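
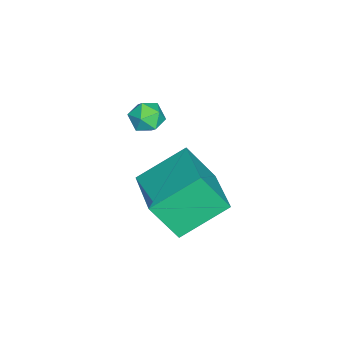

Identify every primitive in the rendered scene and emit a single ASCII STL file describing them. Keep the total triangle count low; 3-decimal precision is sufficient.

solid 
facet normal -0.488 0.706 0.513
outer loop
vertex -1.271 0.854 -1.851
vertex 0.396 1.718 -1.455
vertex -1.405 1.707 -3.151
endloop
endfacet
facet normal -0.868 -0.451 -0.206
outer loop
vertex -0.516 0.422 -4.085
vertex -1.271 0.854 -1.851
vertex -1.405 1.707 -3.151
endloop
endfacet
facet normal -0.488 0.706 0.513
outer loop
vertex -1.405 1.707 -3.151
vertex 0.396 1.718 -1.455
vertex 0.263 2.571 -2.754
endloop
endfacet
facet normal -0.085 0.547 -0.833
outer loop
vertex 0.263 2.571 -2.754
vertex -0.516 0.422 -4.085
vertex -1.405 1.707 -3.151
endloop
endfacet
facet normal 0.085 -0.546 0.833
outer loop
vertex -1.271 0.854 -1.851
vertex 1.285 0.433 -2.389
vertex 0.396 1.718 -1.455
endloop
endfacet
facet normal -0.869 -0.450 -0.207
outer loop
vertex -0.383 -0.431 -2.786
vertex -1.271 0.854 -1.851
vertex -0.516 0.422 -4.085
endloop
endfacet
facet normal 0.085 -0.547 0.833
outer loop
vertex -0.383 -0.431 -2.786
vertex 1.285 0.433 -2.389
vertex -1.271 0.854 -1.851
endloop
endfacet
facet normal 0.868 0.450 0.207
outer loop
vertex 0.396 1.718 -1.455
vertex 1.285 0.433 -2.389
vertex 0.263 2.571 -2.754
endloop
endfacet
facet normal -0.086 0.547 -0.833
outer loop
vertex 1.151 1.286 -3.689
vertex -0.516 0.422 -4.085
vertex 0.263 2.571 -2.754
endloop
endfacet
facet normal 0.869 0.450 0.206
outer loop
vertex 0.263 2.571 -2.754
vertex 1.285 0.433 -2.389
vertex 1.151 1.286 -3.689
endloop
endfacet
facet normal 0.488 -0.706 -0.513
outer loop
vertex 1.151 1.286 -3.689
vertex -0.383 -0.431 -2.786
vertex -0.516 0.422 -4.085
endloop
endfacet
facet normal 0.488 -0.706 -0.513
outer loop
vertex 1.285 0.433 -2.389
vertex -0.383 -0.431 -2.786
vertex 1.151 1.286 -3.689
endloop
endfacet
facet normal -0.321 0.326 0.889
outer loop
vertex -3.04 -0.445 -2.097
vertex -3.617 -0.665 -2.225
vertex -3.195 -1.035 -1.937
endloop
endfacet
facet normal 0.368 0.152 0.917
outer loop
vertex -3.04 -0.445 -2.097
vertex -3.195 -1.035 -1.937
vertex -2.627 -0.914 -2.185
endloop
endfacet
facet normal 0.715 0.548 0.435
outer loop
vertex -3.04 -0.445 -2.097
vertex -2.627 -0.914 -2.185
vertex -2.699 -0.469 -2.627
endloop
endfacet
facet normal 0.237 0.965 0.109
outer loop
vertex -3.04 -0.445 -2.097
vertex -2.699 -0.469 -2.627
vertex -3.31 -0.316 -2.652
endloop
endfacet
facet normal -0.402 0.829 0.388
outer loop
vertex -3.04 -0.445 -2.097
vertex -3.31 -0.316 -2.652
vertex -3.617 -0.665 -2.225
endloop
endfacet
facet normal 0.431 -0.534 0.727
outer loop
vertex -2.627 -0.914 -2.185
vertex -3.195 -1.035 -1.937
vertex -2.95 -1.424 -2.368
endloop
endfacet
facet normal -0.687 -0.252 0.682
outer loop
vertex -3.195 -1.035 -1.937
vertex -3.617 -0.665 -2.225
vertex -3.561 -1.271 -2.393
endloop
endfacet
facet normal -0.817 0.563 -0.127
outer loop
vertex -3.617 -0.665 -2.225
vertex -3.31 -0.316 -2.652
vertex -3.633 -0.826 -2.835
endloop
endfacet
facet normal 0.220 0.783 -0.582
outer loop
vertex -3.31 -0.316 -2.652
vertex -2.699 -0.469 -2.627
vertex -3.065 -0.705 -3.083
endloop
endfacet
facet normal 0.993 0.107 -0.054
outer loop
vertex -2.699 -0.469 -2.627
vertex -2.627 -0.914 -2.185
vertex -2.643 -1.075 -2.795
endloop
endfacet
facet normal -0.237 -0.965 -0.109
outer loop
vertex -3.22 -1.295 -2.923
vertex -2.95 -1.424 -2.368
vertex -3.561 -1.271 -2.393
endloop
endfacet
facet normal -0.715 -0.548 -0.435
outer loop
vertex -3.22 -1.295 -2.923
vertex -3.561 -1.271 -2.393
vertex -3.633 -0.826 -2.835
endloop
endfacet
facet normal -0.368 -0.152 -0.917
outer loop
vertex -3.22 -1.295 -2.923
vertex -3.633 -0.826 -2.835
vertex -3.065 -0.705 -3.083
endloop
endfacet
facet normal 0.321 -0.326 -0.889
outer loop
vertex -3.22 -1.295 -2.923
vertex -3.065 -0.705 -3.083
vertex -2.643 -1.075 -2.795
endloop
endfacet
facet normal 0.402 -0.829 -0.388
outer loop
vertex -3.22 -1.295 -2.923
vertex -2.643 -1.075 -2.795
vertex -2.95 -1.424 -2.368
endloop
endfacet
facet normal -0.220 -0.783 0.582
outer loop
vertex -3.561 -1.271 -2.393
vertex -2.95 -1.424 -2.368
vertex -3.195 -1.035 -1.937
endloop
endfacet
facet normal -0.993 -0.107 0.054
outer loop
vertex -3.633 -0.826 -2.835
vertex -3.561 -1.271 -2.393
vertex -3.617 -0.665 -2.225
endloop
endfacet
facet normal -0.431 0.534 -0.727
outer loop
vertex -3.065 -0.705 -3.083
vertex -3.633 -0.826 -2.835
vertex -3.31 -0.316 -2.652
endloop
endfacet
facet normal 0.687 0.252 -0.682
outer loop
vertex -2.643 -1.075 -2.795
vertex -3.065 -0.705 -3.083
vertex -2.699 -0.469 -2.627
endloop
endfacet
facet normal 0.817 -0.563 0.127
outer loop
vertex -2.95 -1.424 -2.368
vertex -2.643 -1.075 -2.795
vertex -2.627 -0.914 -2.185
endloop
endfacet

endsolid


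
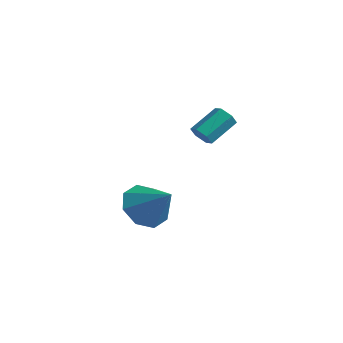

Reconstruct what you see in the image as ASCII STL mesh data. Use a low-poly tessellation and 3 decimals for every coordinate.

solid 
facet normal -0.765 0.006 -0.644
outer loop
vertex 0.573 -0.352 -1.813
vertex -0.112 -0.075 -0.997
vertex 0.502 0.482 -1.721
endloop
endfacet
facet normal 0.938 0.116 -0.327
outer loop
vertex 0.573 -0.352 -1.813
vertex 0.502 0.482 -1.721
vertex 1.212 -0.085 0.117
endloop
endfacet
facet normal -0.765 0.006 -0.644
outer loop
vertex 0.502 0.482 -1.721
vertex -0.112 -0.075 -0.997
vertex 0.071 0.99 -1.205
endloop
endfacet
facet normal 0.725 0.685 -0.069
outer loop
vertex 0.502 0.482 -1.721
vertex 0.071 0.99 -1.205
vertex 1.212 -0.085 0.117
endloop
endfacet
facet normal -0.766 0.006 -0.643
outer loop
vertex 0.071 0.99 -1.205
vertex -0.112 -0.075 -0.997
vertex -0.466 0.873 -0.567
endloop
endfacet
facet normal 0.314 0.851 0.421
outer loop
vertex 0.071 0.99 -1.205
vertex -0.466 0.873 -0.567
vertex 1.212 -0.085 0.117
endloop
endfacet
facet normal -0.765 0.007 -0.644
outer loop
vertex -0.466 0.873 -0.567
vertex -0.112 -0.075 -0.997
vertex -0.796 0.202 -0.182
endloop
endfacet
facet normal -0.053 0.517 0.855
outer loop
vertex -0.466 0.873 -0.567
vertex -0.796 0.202 -0.182
vertex 1.212 -0.085 0.117
endloop
endfacet
facet normal -0.765 0.006 -0.644
outer loop
vertex -0.796 0.202 -0.182
vertex -0.112 -0.075 -0.997
vertex -0.725 -0.632 -0.274
endloop
endfacet
facet normal -0.163 -0.122 0.979
outer loop
vertex -0.796 0.202 -0.182
vertex -0.725 -0.632 -0.274
vertex 1.212 -0.085 0.117
endloop
endfacet
facet normal -0.765 0.006 -0.644
outer loop
vertex -0.725 -0.632 -0.274
vertex -0.112 -0.075 -0.997
vertex -0.295 -1.14 -0.79
endloop
endfacet
facet normal 0.049 -0.691 0.721
outer loop
vertex -0.725 -0.632 -0.274
vertex -0.295 -1.14 -0.79
vertex 1.212 -0.085 0.117
endloop
endfacet
facet normal -0.765 0.006 -0.645
outer loop
vertex -0.295 -1.14 -0.79
vertex -0.112 -0.075 -0.997
vertex 0.243 -1.023 -1.427
endloop
endfacet
facet normal 0.461 -0.857 0.232
outer loop
vertex -0.295 -1.14 -0.79
vertex 0.243 -1.023 -1.427
vertex 1.212 -0.085 0.117
endloop
endfacet
facet normal -0.765 0.006 -0.644
outer loop
vertex 0.243 -1.023 -1.427
vertex -0.112 -0.075 -0.997
vertex 0.573 -0.352 -1.813
endloop
endfacet
facet normal 0.828 -0.523 -0.202
outer loop
vertex 0.243 -1.023 -1.427
vertex 0.573 -0.352 -1.813
vertex 1.212 -0.085 0.117
endloop
endfacet
facet normal -0.162 -0.830 -0.534
outer loop
vertex 2.579 0.316 3.453
vertex 2.127 0.523 3.269
vertex 2.58 0.603 3.007
endloop
endfacet
facet normal 0.987 -0.138 -0.086
outer loop
vertex 2.579 0.316 3.453
vertex 2.58 0.603 3.007
vertex 2.805 1.47 4.194
endloop
endfacet
facet normal 0.987 -0.140 -0.085
outer loop
vertex 2.805 1.47 4.194
vertex 2.58 0.603 3.007
vertex 2.807 1.756 3.748
endloop
endfacet
facet normal 0.164 0.830 0.533
outer loop
vertex 2.805 1.47 4.194
vertex 2.807 1.756 3.748
vertex 2.353 1.677 4.011
endloop
endfacet
facet normal -0.162 -0.831 -0.533
outer loop
vertex 2.58 0.603 3.007
vertex 2.127 0.523 3.269
vertex 2.128 0.809 2.823
endloop
endfacet
facet normal 0.496 0.398 -0.772
outer loop
vertex 2.58 0.603 3.007
vertex 2.128 0.809 2.823
vertex 2.807 1.756 3.748
endloop
endfacet
facet normal 0.495 0.399 -0.772
outer loop
vertex 2.807 1.756 3.748
vertex 2.128 0.809 2.823
vertex 2.355 1.963 3.565
endloop
endfacet
facet normal 0.164 0.830 0.533
outer loop
vertex 2.807 1.756 3.748
vertex 2.355 1.963 3.565
vertex 2.353 1.677 4.011
endloop
endfacet
facet normal -0.165 -0.830 -0.533
outer loop
vertex 2.128 0.809 2.823
vertex 2.127 0.523 3.269
vertex 1.675 0.73 3.086
endloop
endfacet
facet normal -0.492 0.537 -0.685
outer loop
vertex 2.128 0.809 2.823
vertex 1.675 0.73 3.086
vertex 2.355 1.963 3.565
endloop
endfacet
facet normal -0.490 0.537 -0.687
outer loop
vertex 2.355 1.963 3.565
vertex 1.675 0.73 3.086
vertex 1.901 1.884 3.827
endloop
endfacet
facet normal 0.163 0.830 0.533
outer loop
vertex 2.355 1.963 3.565
vertex 1.901 1.884 3.827
vertex 2.353 1.677 4.011
endloop
endfacet
facet normal -0.164 -0.830 -0.533
outer loop
vertex 1.675 0.73 3.086
vertex 2.127 0.523 3.269
vertex 1.673 0.444 3.532
endloop
endfacet
facet normal -0.987 0.139 0.085
outer loop
vertex 1.675 0.73 3.086
vertex 1.673 0.444 3.532
vertex 1.901 1.884 3.827
endloop
endfacet
facet normal -0.987 0.138 0.087
outer loop
vertex 1.901 1.884 3.827
vertex 1.673 0.444 3.532
vertex 1.9 1.597 4.273
endloop
endfacet
facet normal 0.162 0.830 0.534
outer loop
vertex 1.901 1.884 3.827
vertex 1.9 1.597 4.273
vertex 2.353 1.677 4.011
endloop
endfacet
facet normal -0.164 -0.830 -0.533
outer loop
vertex 1.673 0.444 3.532
vertex 2.127 0.523 3.269
vertex 2.125 0.237 3.715
endloop
endfacet
facet normal -0.495 -0.399 0.772
outer loop
vertex 1.673 0.444 3.532
vertex 2.125 0.237 3.715
vertex 1.9 1.597 4.273
endloop
endfacet
facet normal -0.496 -0.399 0.772
outer loop
vertex 1.9 1.597 4.273
vertex 2.125 0.237 3.715
vertex 2.352 1.391 4.457
endloop
endfacet
facet normal 0.162 0.831 0.533
outer loop
vertex 1.9 1.597 4.273
vertex 2.352 1.391 4.457
vertex 2.353 1.677 4.011
endloop
endfacet
facet normal -0.163 -0.830 -0.533
outer loop
vertex 2.125 0.237 3.715
vertex 2.127 0.523 3.269
vertex 2.579 0.316 3.453
endloop
endfacet
facet normal 0.490 -0.538 0.686
outer loop
vertex 2.125 0.237 3.715
vertex 2.579 0.316 3.453
vertex 2.352 1.391 4.457
endloop
endfacet
facet normal 0.492 -0.537 0.686
outer loop
vertex 2.352 1.391 4.457
vertex 2.579 0.316 3.453
vertex 2.805 1.47 4.194
endloop
endfacet
facet normal 0.165 0.830 0.533
outer loop
vertex 2.352 1.391 4.457
vertex 2.805 1.47 4.194
vertex 2.353 1.677 4.011
endloop
endfacet

endsolid


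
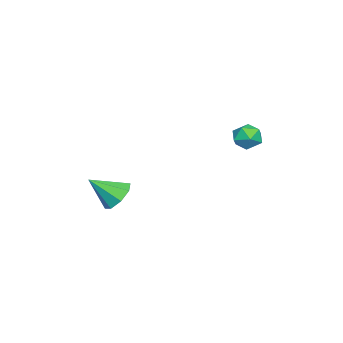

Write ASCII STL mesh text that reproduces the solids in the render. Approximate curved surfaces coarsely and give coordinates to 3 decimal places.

solid 
facet normal -0.169 -0.554 0.815
outer loop
vertex -3.223 3.665 0.657
vertex -2.817 2.989 0.282
vertex -2.364 3.559 0.763
endloop
endfacet
facet normal -0.105 0.135 0.985
outer loop
vertex -3.223 3.665 0.657
vertex -2.364 3.559 0.763
vertex -2.691 4.355 0.619
endloop
endfacet
facet normal -0.602 0.499 0.624
outer loop
vertex -3.223 3.665 0.657
vertex -2.691 4.355 0.619
vertex -3.347 4.277 0.048
endloop
endfacet
facet normal -0.973 0.032 0.230
outer loop
vertex -3.223 3.665 0.657
vertex -3.347 4.277 0.048
vertex -3.424 3.433 -0.16
endloop
endfacet
facet normal -0.705 -0.617 0.349
outer loop
vertex -3.223 3.665 0.657
vertex -3.424 3.433 -0.16
vertex -2.817 2.989 0.282
endloop
endfacet
facet normal 0.536 0.358 0.764
outer loop
vertex -2.691 4.355 0.619
vertex -2.364 3.559 0.763
vertex -1.956 4.107 0.22
endloop
endfacet
facet normal 0.433 -0.757 0.489
outer loop
vertex -2.364 3.559 0.763
vertex -2.817 2.989 0.282
vertex -2.033 3.263 0.012
endloop
endfacet
facet normal -0.435 -0.860 -0.267
outer loop
vertex -2.817 2.989 0.282
vertex -3.424 3.433 -0.16
vertex -2.689 3.185 -0.559
endloop
endfacet
facet normal -0.868 0.192 -0.458
outer loop
vertex -3.424 3.433 -0.16
vertex -3.347 4.277 0.048
vertex -3.016 3.981 -0.703
endloop
endfacet
facet normal -0.269 0.946 0.180
outer loop
vertex -3.347 4.277 0.048
vertex -2.691 4.355 0.619
vertex -2.563 4.551 -0.222
endloop
endfacet
facet normal 0.973 -0.032 -0.230
outer loop
vertex -2.157 3.875 -0.597
vertex -1.956 4.107 0.22
vertex -2.033 3.263 0.012
endloop
endfacet
facet normal 0.602 -0.499 -0.624
outer loop
vertex -2.157 3.875 -0.597
vertex -2.033 3.263 0.012
vertex -2.689 3.185 -0.559
endloop
endfacet
facet normal 0.105 -0.135 -0.985
outer loop
vertex -2.157 3.875 -0.597
vertex -2.689 3.185 -0.559
vertex -3.016 3.981 -0.703
endloop
endfacet
facet normal 0.169 0.554 -0.815
outer loop
vertex -2.157 3.875 -0.597
vertex -3.016 3.981 -0.703
vertex -2.563 4.551 -0.222
endloop
endfacet
facet normal 0.705 0.617 -0.349
outer loop
vertex -2.157 3.875 -0.597
vertex -2.563 4.551 -0.222
vertex -1.956 4.107 0.22
endloop
endfacet
facet normal 0.868 -0.192 0.458
outer loop
vertex -2.033 3.263 0.012
vertex -1.956 4.107 0.22
vertex -2.364 3.559 0.763
endloop
endfacet
facet normal 0.269 -0.946 -0.180
outer loop
vertex -2.689 3.185 -0.559
vertex -2.033 3.263 0.012
vertex -2.817 2.989 0.282
endloop
endfacet
facet normal -0.536 -0.358 -0.764
outer loop
vertex -3.016 3.981 -0.703
vertex -2.689 3.185 -0.559
vertex -3.424 3.433 -0.16
endloop
endfacet
facet normal -0.433 0.757 -0.489
outer loop
vertex -2.563 4.551 -0.222
vertex -3.016 3.981 -0.703
vertex -3.347 4.277 0.048
endloop
endfacet
facet normal 0.435 0.860 0.267
outer loop
vertex -1.956 4.107 0.22
vertex -2.563 4.551 -0.222
vertex -2.691 4.355 0.619
endloop
endfacet
facet normal -0.278 0.714 -0.643
outer loop
vertex -0.081 -1.912 -4.05
vertex -0.971 -2.389 -4.195
vertex -0.632 -1.676 -3.55
endloop
endfacet
facet normal 0.707 0.245 0.663
outer loop
vertex -0.081 -1.912 -4.05
vertex -0.632 -1.676 -3.55
vertex -0.449 -3.731 -2.985
endloop
endfacet
facet normal -0.277 0.714 -0.643
outer loop
vertex -0.632 -1.676 -3.55
vertex -0.971 -2.389 -4.195
vertex -1.381 -1.857 -3.428
endloop
endfacet
facet normal 0.090 0.271 0.958
outer loop
vertex -0.632 -1.676 -3.55
vertex -1.381 -1.857 -3.428
vertex -0.449 -3.731 -2.985
endloop
endfacet
facet normal -0.278 0.713 -0.643
outer loop
vertex -1.381 -1.857 -3.428
vertex -0.971 -2.389 -4.195
vertex -1.89 -2.35 -3.755
endloop
endfacet
facet normal -0.506 -0.048 0.861
outer loop
vertex -1.381 -1.857 -3.428
vertex -1.89 -2.35 -3.755
vertex -0.449 -3.731 -2.985
endloop
endfacet
facet normal -0.278 0.713 -0.643
outer loop
vertex -1.89 -2.35 -3.755
vertex -0.971 -2.389 -4.195
vertex -1.86 -2.866 -4.34
endloop
endfacet
facet normal -0.734 -0.528 0.428
outer loop
vertex -1.89 -2.35 -3.755
vertex -1.86 -2.866 -4.34
vertex -0.449 -3.731 -2.985
endloop
endfacet
facet normal -0.278 0.713 -0.644
outer loop
vertex -1.86 -2.866 -4.34
vertex -0.971 -2.389 -4.195
vertex -1.309 -3.103 -4.84
endloop
endfacet
facet normal -0.459 -0.884 -0.087
outer loop
vertex -1.86 -2.866 -4.34
vertex -1.309 -3.103 -4.84
vertex -0.449 -3.731 -2.985
endloop
endfacet
facet normal -0.277 0.713 -0.644
outer loop
vertex -1.309 -3.103 -4.84
vertex -0.971 -2.389 -4.195
vertex -0.56 -2.922 -4.962
endloop
endfacet
facet normal 0.158 -0.911 -0.382
outer loop
vertex -1.309 -3.103 -4.84
vertex -0.56 -2.922 -4.962
vertex -0.449 -3.731 -2.985
endloop
endfacet
facet normal -0.277 0.713 -0.644
outer loop
vertex -0.56 -2.922 -4.962
vertex -0.971 -2.389 -4.195
vertex -0.051 -2.429 -4.635
endloop
endfacet
facet normal 0.755 -0.591 -0.284
outer loop
vertex -0.56 -2.922 -4.962
vertex -0.051 -2.429 -4.635
vertex -0.449 -3.731 -2.985
endloop
endfacet
facet normal -0.277 0.713 -0.644
outer loop
vertex -0.051 -2.429 -4.635
vertex -0.971 -2.389 -4.195
vertex -0.081 -1.912 -4.05
endloop
endfacet
facet normal 0.983 -0.112 0.149
outer loop
vertex -0.051 -2.429 -4.635
vertex -0.081 -1.912 -4.05
vertex -0.449 -3.731 -2.985
endloop
endfacet

endsolid


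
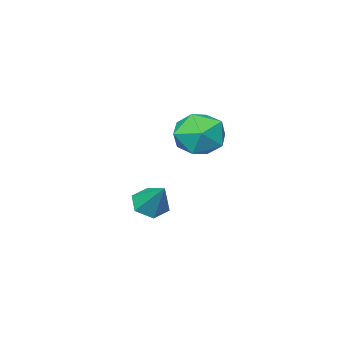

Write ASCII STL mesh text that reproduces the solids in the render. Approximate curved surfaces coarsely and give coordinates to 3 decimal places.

solid 
facet normal -0.164 -0.679 -0.716
outer loop
vertex 1.064 -1.379 -0.126
vertex 0.584 -0.9 -0.47
vertex 1.323 -0.891 -0.648
endloop
endfacet
facet normal 0.921 -0.080 0.382
outer loop
vertex 1.064 -1.379 -0.126
vertex 1.323 -0.891 -0.648
vertex 0.856 0.22 0.71
endloop
endfacet
facet normal -0.164 -0.678 -0.716
outer loop
vertex 1.323 -0.891 -0.648
vertex 0.584 -0.9 -0.47
vertex 0.844 -0.412 -0.992
endloop
endfacet
facet normal 0.766 0.601 -0.229
outer loop
vertex 1.323 -0.891 -0.648
vertex 0.844 -0.412 -0.992
vertex 0.856 0.22 0.71
endloop
endfacet
facet normal -0.163 -0.679 -0.716
outer loop
vertex 0.844 -0.412 -0.992
vertex 0.584 -0.9 -0.47
vertex 0.105 -0.421 -0.815
endloop
endfacet
facet normal -0.094 0.934 -0.346
outer loop
vertex 0.844 -0.412 -0.992
vertex 0.105 -0.421 -0.815
vertex 0.856 0.22 0.71
endloop
endfacet
facet normal -0.163 -0.679 -0.716
outer loop
vertex 0.105 -0.421 -0.815
vertex 0.584 -0.9 -0.47
vertex -0.154 -0.909 -0.293
endloop
endfacet
facet normal -0.799 0.583 0.148
outer loop
vertex 0.105 -0.421 -0.815
vertex -0.154 -0.909 -0.293
vertex 0.856 0.22 0.71
endloop
endfacet
facet normal -0.163 -0.679 -0.716
outer loop
vertex -0.154 -0.909 -0.293
vertex 0.584 -0.9 -0.47
vertex 0.325 -1.388 0.052
endloop
endfacet
facet normal -0.644 -0.098 0.759
outer loop
vertex -0.154 -0.909 -0.293
vertex 0.325 -1.388 0.052
vertex 0.856 0.22 0.71
endloop
endfacet
facet normal -0.164 -0.679 -0.716
outer loop
vertex 0.325 -1.388 0.052
vertex 0.584 -0.9 -0.47
vertex 1.064 -1.379 -0.126
endloop
endfacet
facet normal 0.216 -0.430 0.876
outer loop
vertex 0.325 -1.388 0.052
vertex 1.064 -1.379 -0.126
vertex 0.856 0.22 0.71
endloop
endfacet
facet normal -0.914 -0.405 0.021
outer loop
vertex -0.172 2.226 3.677
vertex 0.25 1.262 3.47
vertex 0.129 1.588 4.484
endloop
endfacet
facet normal -0.876 0.161 0.454
outer loop
vertex -0.172 2.226 3.677
vertex 0.129 1.588 4.484
vertex 0.342 2.638 4.523
endloop
endfacet
facet normal -0.685 0.726 0.063
outer loop
vertex -0.172 2.226 3.677
vertex 0.342 2.638 4.523
vertex 0.595 2.962 3.532
endloop
endfacet
facet normal -0.604 0.509 -0.613
outer loop
vertex -0.172 2.226 3.677
vertex 0.595 2.962 3.532
vertex 0.538 2.111 2.881
endloop
endfacet
facet normal -0.746 -0.190 -0.638
outer loop
vertex -0.172 2.226 3.677
vertex 0.538 2.111 2.881
vertex 0.25 1.262 3.47
endloop
endfacet
facet normal -0.361 0.039 0.932
outer loop
vertex 0.342 2.638 4.523
vertex 0.129 1.588 4.484
vertex 1.082 1.929 4.839
endloop
endfacet
facet normal -0.422 -0.876 0.231
outer loop
vertex 0.129 1.588 4.484
vertex 0.25 1.262 3.47
vertex 1.025 1.078 4.188
endloop
endfacet
facet normal -0.150 -0.529 -0.835
outer loop
vertex 0.25 1.262 3.47
vertex 0.538 2.111 2.881
vertex 1.278 1.402 3.197
endloop
endfacet
facet normal 0.080 0.602 -0.794
outer loop
vertex 0.538 2.111 2.881
vertex 0.595 2.962 3.532
vertex 1.491 2.452 3.236
endloop
endfacet
facet normal -0.050 0.953 0.299
outer loop
vertex 0.595 2.962 3.532
vertex 0.342 2.638 4.523
vertex 1.37 2.778 4.25
endloop
endfacet
facet normal 0.604 -0.509 0.613
outer loop
vertex 1.792 1.814 4.043
vertex 1.082 1.929 4.839
vertex 1.025 1.078 4.188
endloop
endfacet
facet normal 0.685 -0.726 -0.063
outer loop
vertex 1.792 1.814 4.043
vertex 1.025 1.078 4.188
vertex 1.278 1.402 3.197
endloop
endfacet
facet normal 0.876 -0.161 -0.454
outer loop
vertex 1.792 1.814 4.043
vertex 1.278 1.402 3.197
vertex 1.491 2.452 3.236
endloop
endfacet
facet normal 0.914 0.405 -0.021
outer loop
vertex 1.792 1.814 4.043
vertex 1.491 2.452 3.236
vertex 1.37 2.778 4.25
endloop
endfacet
facet normal 0.746 0.190 0.638
outer loop
vertex 1.792 1.814 4.043
vertex 1.37 2.778 4.25
vertex 1.082 1.929 4.839
endloop
endfacet
facet normal -0.080 -0.602 0.794
outer loop
vertex 1.025 1.078 4.188
vertex 1.082 1.929 4.839
vertex 0.129 1.588 4.484
endloop
endfacet
facet normal 0.050 -0.953 -0.299
outer loop
vertex 1.278 1.402 3.197
vertex 1.025 1.078 4.188
vertex 0.25 1.262 3.47
endloop
endfacet
facet normal 0.361 -0.039 -0.932
outer loop
vertex 1.491 2.452 3.236
vertex 1.278 1.402 3.197
vertex 0.538 2.111 2.881
endloop
endfacet
facet normal 0.422 0.876 -0.231
outer loop
vertex 1.37 2.778 4.25
vertex 1.491 2.452 3.236
vertex 0.595 2.962 3.532
endloop
endfacet
facet normal 0.150 0.529 0.835
outer loop
vertex 1.082 1.929 4.839
vertex 1.37 2.778 4.25
vertex 0.342 2.638 4.523
endloop
endfacet

endsolid


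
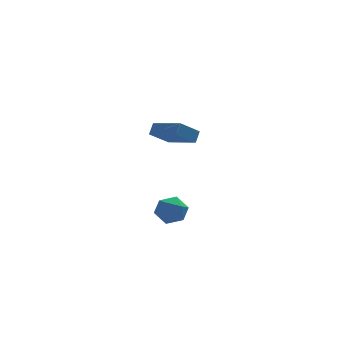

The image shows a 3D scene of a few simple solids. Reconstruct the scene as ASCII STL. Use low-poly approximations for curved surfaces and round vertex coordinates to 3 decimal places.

solid 
facet normal -0.283 0.287 0.915
outer loop
vertex 0.538 -2.909 -3.264
vertex 0.615 -3.823 -2.954
vertex 1.377 -3.229 -2.904
endloop
endfacet
facet normal 0.062 0.813 0.579
outer loop
vertex 0.538 -2.909 -3.264
vertex 1.377 -3.229 -2.904
vertex 1.371 -2.668 -3.692
endloop
endfacet
facet normal -0.290 0.957 -0.025
outer loop
vertex 0.538 -2.909 -3.264
vertex 1.371 -2.668 -3.692
vertex 0.605 -2.914 -4.229
endloop
endfacet
facet normal -0.852 0.519 -0.062
outer loop
vertex 0.538 -2.909 -3.264
vertex 0.605 -2.914 -4.229
vertex 0.137 -3.628 -3.772
endloop
endfacet
facet normal -0.848 0.105 0.520
outer loop
vertex 0.538 -2.909 -3.264
vertex 0.137 -3.628 -3.772
vertex 0.615 -3.823 -2.954
endloop
endfacet
facet normal 0.712 0.575 0.404
outer loop
vertex 1.371 -2.668 -3.692
vertex 1.377 -3.229 -2.904
vertex 1.963 -3.432 -3.648
endloop
endfacet
facet normal 0.154 -0.277 0.948
outer loop
vertex 1.377 -3.229 -2.904
vertex 0.615 -3.823 -2.954
vertex 1.495 -4.146 -3.191
endloop
endfacet
facet normal -0.761 -0.572 0.308
outer loop
vertex 0.615 -3.823 -2.954
vertex 0.137 -3.628 -3.772
vertex 0.729 -4.392 -3.728
endloop
endfacet
facet normal -0.768 0.099 -0.632
outer loop
vertex 0.137 -3.628 -3.772
vertex 0.605 -2.914 -4.229
vertex 0.723 -3.831 -4.516
endloop
endfacet
facet normal 0.142 0.807 -0.573
outer loop
vertex 0.605 -2.914 -4.229
vertex 1.371 -2.668 -3.692
vertex 1.485 -3.237 -4.466
endloop
endfacet
facet normal 0.852 -0.519 0.062
outer loop
vertex 1.562 -4.151 -4.156
vertex 1.963 -3.432 -3.648
vertex 1.495 -4.146 -3.191
endloop
endfacet
facet normal 0.290 -0.957 0.025
outer loop
vertex 1.562 -4.151 -4.156
vertex 1.495 -4.146 -3.191
vertex 0.729 -4.392 -3.728
endloop
endfacet
facet normal -0.062 -0.813 -0.579
outer loop
vertex 1.562 -4.151 -4.156
vertex 0.729 -4.392 -3.728
vertex 0.723 -3.831 -4.516
endloop
endfacet
facet normal 0.283 -0.287 -0.915
outer loop
vertex 1.562 -4.151 -4.156
vertex 0.723 -3.831 -4.516
vertex 1.485 -3.237 -4.466
endloop
endfacet
facet normal 0.848 -0.105 -0.520
outer loop
vertex 1.562 -4.151 -4.156
vertex 1.485 -3.237 -4.466
vertex 1.963 -3.432 -3.648
endloop
endfacet
facet normal 0.768 -0.099 0.632
outer loop
vertex 1.495 -4.146 -3.191
vertex 1.963 -3.432 -3.648
vertex 1.377 -3.229 -2.904
endloop
endfacet
facet normal -0.142 -0.807 0.573
outer loop
vertex 0.729 -4.392 -3.728
vertex 1.495 -4.146 -3.191
vertex 0.615 -3.823 -2.954
endloop
endfacet
facet normal -0.712 -0.575 -0.404
outer loop
vertex 0.723 -3.831 -4.516
vertex 0.729 -4.392 -3.728
vertex 0.137 -3.628 -3.772
endloop
endfacet
facet normal -0.154 0.277 -0.948
outer loop
vertex 1.485 -3.237 -4.466
vertex 0.723 -3.831 -4.516
vertex 0.605 -2.914 -4.229
endloop
endfacet
facet normal 0.761 0.572 -0.308
outer loop
vertex 1.963 -3.432 -3.648
vertex 1.485 -3.237 -4.466
vertex 1.371 -2.668 -3.692
endloop
endfacet
facet normal -0.569 0.774 -0.278
outer loop
vertex 1.047 3.495 -1.272
vertex 1.346 3.942 -0.64
vertex 2.208 4.018 -2.19
endloop
endfacet
facet normal -0.360 -0.539 -0.762
outer loop
vertex 3.414 2.378 -1.6
vertex 1.047 3.495 -1.272
vertex 2.208 4.018 -2.19
endloop
endfacet
facet normal -0.569 0.774 -0.278
outer loop
vertex 2.208 4.018 -2.19
vertex 1.346 3.942 -0.64
vertex 2.507 4.465 -1.558
endloop
endfacet
facet normal 0.739 0.333 -0.585
outer loop
vertex 2.507 4.465 -1.558
vertex 3.414 2.378 -1.6
vertex 2.208 4.018 -2.19
endloop
endfacet
facet normal -0.739 -0.333 0.585
outer loop
vertex 1.047 3.495 -1.272
vertex 2.552 2.302 -0.05
vertex 1.346 3.942 -0.64
endloop
endfacet
facet normal -0.360 -0.539 -0.762
outer loop
vertex 2.253 1.855 -0.682
vertex 1.047 3.495 -1.272
vertex 3.414 2.378 -1.6
endloop
endfacet
facet normal -0.739 -0.333 0.585
outer loop
vertex 2.253 1.855 -0.682
vertex 2.552 2.302 -0.05
vertex 1.047 3.495 -1.272
endloop
endfacet
facet normal 0.360 0.539 0.762
outer loop
vertex 1.346 3.942 -0.64
vertex 2.552 2.302 -0.05
vertex 2.507 4.465 -1.558
endloop
endfacet
facet normal 0.739 0.333 -0.585
outer loop
vertex 3.713 2.825 -0.968
vertex 3.414 2.378 -1.6
vertex 2.507 4.465 -1.558
endloop
endfacet
facet normal 0.360 0.539 0.762
outer loop
vertex 2.507 4.465 -1.558
vertex 2.552 2.302 -0.05
vertex 3.713 2.825 -0.968
endloop
endfacet
facet normal 0.569 -0.774 0.278
outer loop
vertex 3.713 2.825 -0.968
vertex 2.253 1.855 -0.682
vertex 3.414 2.378 -1.6
endloop
endfacet
facet normal 0.569 -0.774 0.278
outer loop
vertex 2.552 2.302 -0.05
vertex 2.253 1.855 -0.682
vertex 3.713 2.825 -0.968
endloop
endfacet

endsolid


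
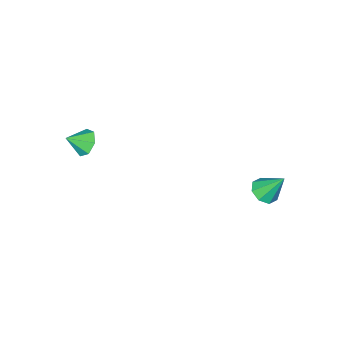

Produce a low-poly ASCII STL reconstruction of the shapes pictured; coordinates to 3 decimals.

solid 
facet normal -0.749 0.342 -0.567
outer loop
vertex 3.625 -3.429 0.556
vertex 3.12 -3.629 1.102
vertex 3.493 -2.96 1.013
endloop
endfacet
facet normal 0.932 0.351 -0.091
outer loop
vertex 3.625 -3.429 0.556
vertex 3.493 -2.96 1.013
vertex 3.96 -4.011 1.738
endloop
endfacet
facet normal -0.749 0.342 -0.567
outer loop
vertex 3.493 -2.96 1.013
vertex 3.12 -3.629 1.102
vertex 3.08 -2.995 1.538
endloop
endfacet
facet normal 0.597 0.618 0.511
outer loop
vertex 3.493 -2.96 1.013
vertex 3.08 -2.995 1.538
vertex 3.96 -4.011 1.738
endloop
endfacet
facet normal -0.749 0.343 -0.567
outer loop
vertex 3.08 -2.995 1.538
vertex 3.12 -3.629 1.102
vertex 2.698 -3.506 1.734
endloop
endfacet
facet normal 0.110 0.283 0.953
outer loop
vertex 3.08 -2.995 1.538
vertex 2.698 -3.506 1.734
vertex 3.96 -4.011 1.738
endloop
endfacet
facet normal -0.750 0.341 -0.567
outer loop
vertex 2.698 -3.506 1.734
vertex 3.12 -3.629 1.102
vertex 2.634 -4.11 1.455
endloop
endfacet
facet normal -0.163 -0.399 0.902
outer loop
vertex 2.698 -3.506 1.734
vertex 2.634 -4.11 1.455
vertex 3.96 -4.011 1.738
endloop
endfacet
facet normal -0.750 0.342 -0.567
outer loop
vertex 2.634 -4.11 1.455
vertex 3.12 -3.629 1.102
vertex 2.936 -4.351 0.91
endloop
endfacet
facet normal -0.016 -0.918 0.397
outer loop
vertex 2.634 -4.11 1.455
vertex 2.936 -4.351 0.91
vertex 3.96 -4.011 1.738
endloop
endfacet
facet normal -0.749 0.342 -0.567
outer loop
vertex 2.936 -4.351 0.91
vertex 3.12 -3.629 1.102
vertex 3.377 -4.048 0.51
endloop
endfacet
facet normal 0.439 -0.880 -0.182
outer loop
vertex 2.936 -4.351 0.91
vertex 3.377 -4.048 0.51
vertex 3.96 -4.011 1.738
endloop
endfacet
facet normal -0.749 0.342 -0.567
outer loop
vertex 3.377 -4.048 0.51
vertex 3.12 -3.629 1.102
vertex 3.625 -3.429 0.556
endloop
endfacet
facet normal 0.861 -0.315 -0.399
outer loop
vertex 3.377 -4.048 0.51
vertex 3.625 -3.429 0.556
vertex 3.96 -4.011 1.738
endloop
endfacet
facet normal 0.238 -0.504 -0.830
outer loop
vertex -2.439 1.687 -2.497
vertex -3.111 1.89 -2.813
vertex -2.404 2.194 -2.795
endloop
endfacet
facet normal 0.798 0.263 0.542
outer loop
vertex -2.439 1.687 -2.497
vertex -2.404 2.194 -2.795
vertex -3.509 2.73 -1.427
endloop
endfacet
facet normal 0.238 -0.504 -0.831
outer loop
vertex -2.404 2.194 -2.795
vertex -3.111 1.89 -2.813
vertex -2.783 2.523 -3.103
endloop
endfacet
facet normal 0.576 0.804 0.150
outer loop
vertex -2.404 2.194 -2.795
vertex -2.783 2.523 -3.103
vertex -3.509 2.73 -1.427
endloop
endfacet
facet normal 0.239 -0.504 -0.830
outer loop
vertex -2.783 2.523 -3.103
vertex -3.111 1.89 -2.813
vertex -3.355 2.481 -3.242
endloop
endfacet
facet normal -0.039 0.990 -0.139
outer loop
vertex -2.783 2.523 -3.103
vertex -3.355 2.481 -3.242
vertex -3.509 2.73 -1.427
endloop
endfacet
facet normal 0.239 -0.504 -0.830
outer loop
vertex -3.355 2.481 -3.242
vertex -3.111 1.89 -2.813
vertex -3.783 2.092 -3.129
endloop
endfacet
facet normal -0.687 0.710 -0.156
outer loop
vertex -3.355 2.481 -3.242
vertex -3.783 2.092 -3.129
vertex -3.509 2.73 -1.427
endloop
endfacet
facet normal 0.239 -0.503 -0.830
outer loop
vertex -3.783 2.092 -3.129
vertex -3.111 1.89 -2.813
vertex -3.818 1.585 -2.832
endloop
endfacet
facet normal -0.985 0.132 0.109
outer loop
vertex -3.783 2.092 -3.129
vertex -3.818 1.585 -2.832
vertex -3.509 2.73 -1.427
endloop
endfacet
facet normal 0.239 -0.503 -0.830
outer loop
vertex -3.818 1.585 -2.832
vertex -3.111 1.89 -2.813
vertex -3.438 1.256 -2.523
endloop
endfacet
facet normal -0.762 -0.409 0.501
outer loop
vertex -3.818 1.585 -2.832
vertex -3.438 1.256 -2.523
vertex -3.509 2.73 -1.427
endloop
endfacet
facet normal 0.238 -0.503 -0.831
outer loop
vertex -3.438 1.256 -2.523
vertex -3.111 1.89 -2.813
vertex -2.867 1.298 -2.385
endloop
endfacet
facet normal -0.147 -0.595 0.790
outer loop
vertex -3.438 1.256 -2.523
vertex -2.867 1.298 -2.385
vertex -3.509 2.73 -1.427
endloop
endfacet
facet normal 0.239 -0.502 -0.831
outer loop
vertex -2.867 1.298 -2.385
vertex -3.111 1.89 -2.813
vertex -2.439 1.687 -2.497
endloop
endfacet
facet normal 0.499 -0.316 0.807
outer loop
vertex -2.867 1.298 -2.385
vertex -2.439 1.687 -2.497
vertex -3.509 2.73 -1.427
endloop
endfacet

endsolid


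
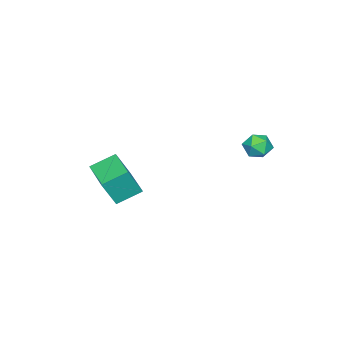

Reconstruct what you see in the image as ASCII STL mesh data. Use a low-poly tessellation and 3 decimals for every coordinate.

solid 
facet normal -0.444 0.745 0.498
outer loop
vertex 0.171 1.899 0.356
vertex -0.062 1.439 0.836
vertex 0.563 1.753 0.923
endloop
endfacet
facet normal 0.138 0.978 0.156
outer loop
vertex 0.171 1.899 0.356
vertex 0.563 1.753 0.923
vertex 0.867 1.811 0.29
endloop
endfacet
facet normal 0.055 0.840 -0.539
outer loop
vertex 0.171 1.899 0.356
vertex 0.867 1.811 0.29
vertex 0.43 1.533 -0.188
endloop
endfacet
facet normal -0.578 0.522 -0.627
outer loop
vertex 0.171 1.899 0.356
vertex 0.43 1.533 -0.188
vertex -0.144 1.303 0.15
endloop
endfacet
facet normal -0.886 0.463 0.014
outer loop
vertex 0.171 1.899 0.356
vertex -0.144 1.303 0.15
vertex -0.062 1.439 0.836
endloop
endfacet
facet normal 0.697 0.601 0.390
outer loop
vertex 0.867 1.811 0.29
vertex 0.563 1.753 0.923
vertex 1.064 1.297 0.73
endloop
endfacet
facet normal -0.245 0.225 0.943
outer loop
vertex 0.563 1.753 0.923
vertex -0.062 1.439 0.836
vertex 0.49 1.067 1.068
endloop
endfacet
facet normal -0.960 -0.231 0.160
outer loop
vertex -0.062 1.439 0.836
vertex -0.144 1.303 0.15
vertex 0.053 0.789 0.59
endloop
endfacet
facet normal -0.462 -0.136 -0.877
outer loop
vertex -0.144 1.303 0.15
vertex 0.43 1.533 -0.188
vertex 0.357 0.847 -0.043
endloop
endfacet
facet normal 0.563 0.378 -0.735
outer loop
vertex 0.43 1.533 -0.188
vertex 0.867 1.811 0.29
vertex 0.982 1.161 0.044
endloop
endfacet
facet normal 0.578 -0.522 0.627
outer loop
vertex 0.749 0.701 0.524
vertex 1.064 1.297 0.73
vertex 0.49 1.067 1.068
endloop
endfacet
facet normal -0.055 -0.840 0.539
outer loop
vertex 0.749 0.701 0.524
vertex 0.49 1.067 1.068
vertex 0.053 0.789 0.59
endloop
endfacet
facet normal -0.138 -0.978 -0.156
outer loop
vertex 0.749 0.701 0.524
vertex 0.053 0.789 0.59
vertex 0.357 0.847 -0.043
endloop
endfacet
facet normal 0.444 -0.745 -0.498
outer loop
vertex 0.749 0.701 0.524
vertex 0.357 0.847 -0.043
vertex 0.982 1.161 0.044
endloop
endfacet
facet normal 0.886 -0.463 -0.014
outer loop
vertex 0.749 0.701 0.524
vertex 0.982 1.161 0.044
vertex 1.064 1.297 0.73
endloop
endfacet
facet normal 0.462 0.136 0.877
outer loop
vertex 0.49 1.067 1.068
vertex 1.064 1.297 0.73
vertex 0.563 1.753 0.923
endloop
endfacet
facet normal -0.563 -0.378 0.735
outer loop
vertex 0.053 0.789 0.59
vertex 0.49 1.067 1.068
vertex -0.062 1.439 0.836
endloop
endfacet
facet normal -0.697 -0.601 -0.390
outer loop
vertex 0.357 0.847 -0.043
vertex 0.053 0.789 0.59
vertex -0.144 1.303 0.15
endloop
endfacet
facet normal 0.245 -0.225 -0.943
outer loop
vertex 0.982 1.161 0.044
vertex 0.357 0.847 -0.043
vertex 0.43 1.533 -0.188
endloop
endfacet
facet normal 0.960 0.231 -0.160
outer loop
vertex 1.064 1.297 0.73
vertex 0.982 1.161 0.044
vertex 0.867 1.811 0.29
endloop
endfacet
facet normal -0.651 0.622 0.435
outer loop
vertex 2.603 -4.285 -0.565
vertex 3.762 -3.004 -0.661
vertex 2.065 -3.9 -1.922
endloop
endfacet
facet normal -0.670 -0.740 0.056
outer loop
vertex 2.898 -4.696 -2.479
vertex 2.603 -4.285 -0.565
vertex 2.065 -3.9 -1.922
endloop
endfacet
facet normal -0.651 0.622 0.435
outer loop
vertex 2.065 -3.9 -1.922
vertex 3.762 -3.004 -0.661
vertex 3.223 -2.619 -2.018
endloop
endfacet
facet normal -0.357 0.255 -0.899
outer loop
vertex 3.223 -2.619 -2.018
vertex 2.898 -4.696 -2.479
vertex 2.065 -3.9 -1.922
endloop
endfacet
facet normal 0.357 -0.255 0.899
outer loop
vertex 2.603 -4.285 -0.565
vertex 4.595 -3.8 -1.218
vertex 3.762 -3.004 -0.661
endloop
endfacet
facet normal -0.670 -0.741 0.056
outer loop
vertex 3.437 -5.081 -1.122
vertex 2.603 -4.285 -0.565
vertex 2.898 -4.696 -2.479
endloop
endfacet
facet normal 0.357 -0.255 0.899
outer loop
vertex 3.437 -5.081 -1.122
vertex 4.595 -3.8 -1.218
vertex 2.603 -4.285 -0.565
endloop
endfacet
facet normal 0.670 0.740 -0.056
outer loop
vertex 3.762 -3.004 -0.661
vertex 4.595 -3.8 -1.218
vertex 3.223 -2.619 -2.018
endloop
endfacet
facet normal -0.357 0.255 -0.899
outer loop
vertex 4.057 -3.415 -2.575
vertex 2.898 -4.696 -2.479
vertex 3.223 -2.619 -2.018
endloop
endfacet
facet normal 0.670 0.741 -0.055
outer loop
vertex 3.223 -2.619 -2.018
vertex 4.595 -3.8 -1.218
vertex 4.057 -3.415 -2.575
endloop
endfacet
facet normal 0.651 -0.622 -0.435
outer loop
vertex 4.057 -3.415 -2.575
vertex 3.437 -5.081 -1.122
vertex 2.898 -4.696 -2.479
endloop
endfacet
facet normal 0.652 -0.622 -0.435
outer loop
vertex 4.595 -3.8 -1.218
vertex 3.437 -5.081 -1.122
vertex 4.057 -3.415 -2.575
endloop
endfacet

endsolid


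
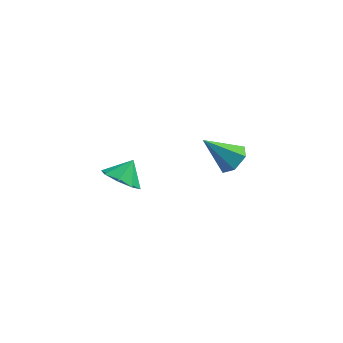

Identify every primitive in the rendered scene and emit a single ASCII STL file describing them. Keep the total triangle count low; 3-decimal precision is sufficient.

solid 
facet normal -0.368 -0.623 -0.690
outer loop
vertex 0.745 -3.819 -1.314
vertex 0.184 -4.125 -0.739
vertex 0.178 -3.485 -1.313
endloop
endfacet
facet normal 0.502 0.853 -0.143
outer loop
vertex 0.745 -3.819 -1.314
vertex 0.178 -3.485 -1.313
vertex 0.556 -3.495 -0.041
endloop
endfacet
facet normal -0.368 -0.623 -0.691
outer loop
vertex 0.178 -3.485 -1.313
vertex 0.184 -4.125 -0.739
vertex -0.385 -3.526 -0.976
endloop
endfacet
facet normal -0.058 0.998 0.025
outer loop
vertex 0.178 -3.485 -1.313
vertex -0.385 -3.526 -0.976
vertex 0.556 -3.495 -0.041
endloop
endfacet
facet normal -0.369 -0.623 -0.689
outer loop
vertex -0.385 -3.526 -0.976
vertex 0.184 -4.125 -0.739
vertex -0.615 -3.917 -0.499
endloop
endfacet
facet normal -0.450 0.785 0.427
outer loop
vertex -0.385 -3.526 -0.976
vertex -0.615 -3.917 -0.499
vertex 0.556 -3.495 -0.041
endloop
endfacet
facet normal -0.369 -0.623 -0.690
outer loop
vertex -0.615 -3.917 -0.499
vertex 0.184 -4.125 -0.739
vertex -0.377 -4.43 -0.163
endloop
endfacet
facet normal -0.446 0.337 0.830
outer loop
vertex -0.615 -3.917 -0.499
vertex -0.377 -4.43 -0.163
vertex 0.556 -3.495 -0.041
endloop
endfacet
facet normal -0.369 -0.623 -0.690
outer loop
vertex -0.377 -4.43 -0.163
vertex 0.184 -4.125 -0.739
vertex 0.19 -4.765 -0.164
endloop
endfacet
facet normal -0.047 -0.083 0.995
outer loop
vertex -0.377 -4.43 -0.163
vertex 0.19 -4.765 -0.164
vertex 0.556 -3.495 -0.041
endloop
endfacet
facet normal -0.367 -0.624 -0.690
outer loop
vertex 0.19 -4.765 -0.164
vertex 0.184 -4.125 -0.739
vertex 0.754 -4.724 -0.501
endloop
endfacet
facet normal 0.512 -0.228 0.829
outer loop
vertex 0.19 -4.765 -0.164
vertex 0.754 -4.724 -0.501
vertex 0.556 -3.495 -0.041
endloop
endfacet
facet normal -0.367 -0.624 -0.690
outer loop
vertex 0.754 -4.724 -0.501
vertex 0.184 -4.125 -0.739
vertex 0.984 -4.332 -0.978
endloop
endfacet
facet normal 0.905 -0.013 0.425
outer loop
vertex 0.754 -4.724 -0.501
vertex 0.984 -4.332 -0.978
vertex 0.556 -3.495 -0.041
endloop
endfacet
facet normal -0.367 -0.623 -0.690
outer loop
vertex 0.984 -4.332 -0.978
vertex 0.184 -4.125 -0.739
vertex 0.745 -3.819 -1.314
endloop
endfacet
facet normal 0.900 0.435 0.023
outer loop
vertex 0.984 -4.332 -0.978
vertex 0.745 -3.819 -1.314
vertex 0.556 -3.495 -0.041
endloop
endfacet
facet normal 0.724 0.050 -0.688
outer loop
vertex 4.304 0.896 -3.607
vertex 3.787 1.113 -4.135
vertex 4.152 1.644 -3.713
endloop
endfacet
facet normal 0.361 0.202 0.910
outer loop
vertex 4.304 0.896 -3.607
vertex 4.152 1.644 -3.713
vertex 2.513 1.027 -2.925
endloop
endfacet
facet normal 0.724 0.049 -0.688
outer loop
vertex 4.152 1.644 -3.713
vertex 3.787 1.113 -4.135
vertex 3.636 1.861 -4.241
endloop
endfacet
facet normal -0.107 0.879 0.466
outer loop
vertex 4.152 1.644 -3.713
vertex 3.636 1.861 -4.241
vertex 2.513 1.027 -2.925
endloop
endfacet
facet normal 0.725 0.049 -0.687
outer loop
vertex 3.636 1.861 -4.241
vertex 3.787 1.113 -4.135
vertex 3.271 1.33 -4.664
endloop
endfacet
facet normal -0.725 0.659 -0.201
outer loop
vertex 3.636 1.861 -4.241
vertex 3.271 1.33 -4.664
vertex 2.513 1.027 -2.925
endloop
endfacet
facet normal 0.725 0.049 -0.687
outer loop
vertex 3.271 1.33 -4.664
vertex 3.787 1.113 -4.135
vertex 3.422 0.583 -4.558
endloop
endfacet
facet normal -0.875 -0.237 -0.423
outer loop
vertex 3.271 1.33 -4.664
vertex 3.422 0.583 -4.558
vertex 2.513 1.027 -2.925
endloop
endfacet
facet normal 0.724 0.050 -0.688
outer loop
vertex 3.422 0.583 -4.558
vertex 3.787 1.113 -4.135
vertex 3.939 0.366 -4.029
endloop
endfacet
facet normal -0.406 -0.914 0.022
outer loop
vertex 3.422 0.583 -4.558
vertex 3.939 0.366 -4.029
vertex 2.513 1.027 -2.925
endloop
endfacet
facet normal 0.724 0.050 -0.688
outer loop
vertex 3.939 0.366 -4.029
vertex 3.787 1.113 -4.135
vertex 4.304 0.896 -3.607
endloop
endfacet
facet normal 0.211 -0.694 0.688
outer loop
vertex 3.939 0.366 -4.029
vertex 4.304 0.896 -3.607
vertex 2.513 1.027 -2.925
endloop
endfacet

endsolid


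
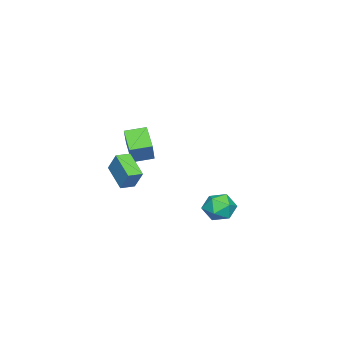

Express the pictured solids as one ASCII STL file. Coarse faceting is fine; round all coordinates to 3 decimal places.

solid 
facet normal -0.508 0.845 0.166
outer loop
vertex -2.329 -3.303 3.113
vertex -1.296 -2.498 2.176
vertex -3.364 -3.643 1.68
endloop
endfacet
facet normal -0.642 -0.500 0.582
outer loop
vertex -2.704 -4.742 1.464
vertex -2.329 -3.303 3.113
vertex -3.364 -3.643 1.68
endloop
endfacet
facet normal -0.508 0.845 0.166
outer loop
vertex -3.364 -3.643 1.68
vertex -1.296 -2.498 2.176
vertex -2.331 -2.838 0.743
endloop
endfacet
facet normal -0.575 -0.189 -0.796
outer loop
vertex -2.331 -2.838 0.743
vertex -2.704 -4.742 1.464
vertex -3.364 -3.643 1.68
endloop
endfacet
facet normal 0.575 0.189 0.796
outer loop
vertex -2.329 -3.303 3.113
vertex -0.636 -3.597 1.96
vertex -1.296 -2.498 2.176
endloop
endfacet
facet normal -0.642 -0.500 0.582
outer loop
vertex -1.669 -4.402 2.897
vertex -2.329 -3.303 3.113
vertex -2.704 -4.742 1.464
endloop
endfacet
facet normal 0.575 0.189 0.796
outer loop
vertex -1.669 -4.402 2.897
vertex -0.636 -3.597 1.96
vertex -2.329 -3.303 3.113
endloop
endfacet
facet normal 0.642 0.500 -0.582
outer loop
vertex -1.296 -2.498 2.176
vertex -0.636 -3.597 1.96
vertex -2.331 -2.838 0.743
endloop
endfacet
facet normal -0.575 -0.189 -0.796
outer loop
vertex -1.671 -3.937 0.527
vertex -2.704 -4.742 1.464
vertex -2.331 -2.838 0.743
endloop
endfacet
facet normal 0.642 0.500 -0.582
outer loop
vertex -2.331 -2.838 0.743
vertex -0.636 -3.597 1.96
vertex -1.671 -3.937 0.527
endloop
endfacet
facet normal 0.508 -0.845 -0.166
outer loop
vertex -1.671 -3.937 0.527
vertex -1.669 -4.402 2.897
vertex -2.704 -4.742 1.464
endloop
endfacet
facet normal 0.508 -0.845 -0.166
outer loop
vertex -0.636 -3.597 1.96
vertex -1.669 -4.402 2.897
vertex -1.671 -3.937 0.527
endloop
endfacet
facet normal -0.800 0.595 -0.078
outer loop
vertex 2.819 -2.441 2.391
vertex 3.176 -1.808 3.564
vertex 3.756 -1.3 1.489
endloop
endfacet
facet normal -0.259 -0.459 -0.850
outer loop
vertex 4.444 -1.812 1.556
vertex 2.819 -2.441 2.391
vertex 3.756 -1.3 1.489
endloop
endfacet
facet normal -0.800 0.595 -0.078
outer loop
vertex 3.756 -1.3 1.489
vertex 3.176 -1.808 3.564
vertex 4.113 -0.667 2.662
endloop
endfacet
facet normal 0.542 0.660 -0.521
outer loop
vertex 4.113 -0.667 2.662
vertex 4.444 -1.812 1.556
vertex 3.756 -1.3 1.489
endloop
endfacet
facet normal -0.542 -0.660 0.521
outer loop
vertex 2.819 -2.441 2.391
vertex 3.864 -2.32 3.631
vertex 3.176 -1.808 3.564
endloop
endfacet
facet normal -0.259 -0.459 -0.850
outer loop
vertex 3.507 -2.953 2.458
vertex 2.819 -2.441 2.391
vertex 4.444 -1.812 1.556
endloop
endfacet
facet normal -0.542 -0.660 0.521
outer loop
vertex 3.507 -2.953 2.458
vertex 3.864 -2.32 3.631
vertex 2.819 -2.441 2.391
endloop
endfacet
facet normal 0.259 0.459 0.850
outer loop
vertex 3.176 -1.808 3.564
vertex 3.864 -2.32 3.631
vertex 4.113 -0.667 2.662
endloop
endfacet
facet normal 0.542 0.660 -0.521
outer loop
vertex 4.801 -1.179 2.729
vertex 4.444 -1.812 1.556
vertex 4.113 -0.667 2.662
endloop
endfacet
facet normal 0.259 0.459 0.850
outer loop
vertex 4.113 -0.667 2.662
vertex 3.864 -2.32 3.631
vertex 4.801 -1.179 2.729
endloop
endfacet
facet normal 0.800 -0.595 0.078
outer loop
vertex 4.801 -1.179 2.729
vertex 3.507 -2.953 2.458
vertex 4.444 -1.812 1.556
endloop
endfacet
facet normal 0.800 -0.595 0.078
outer loop
vertex 3.864 -2.32 3.631
vertex 3.507 -2.953 2.458
vertex 4.801 -1.179 2.729
endloop
endfacet
facet normal 0.207 0.331 0.921
outer loop
vertex 4.121 4.187 1.306
vertex 3.329 3.71 1.655
vertex 4.205 3.254 1.622
endloop
endfacet
facet normal 0.805 0.254 0.537
outer loop
vertex 4.121 4.187 1.306
vertex 4.205 3.254 1.622
vertex 4.666 3.539 0.796
endloop
endfacet
facet normal 0.747 0.663 -0.044
outer loop
vertex 4.121 4.187 1.306
vertex 4.666 3.539 0.796
vertex 4.076 4.172 0.319
endloop
endfacet
facet normal 0.114 0.993 -0.020
outer loop
vertex 4.121 4.187 1.306
vertex 4.076 4.172 0.319
vertex 3.249 4.278 0.85
endloop
endfacet
facet normal -0.220 0.787 0.577
outer loop
vertex 4.121 4.187 1.306
vertex 3.249 4.278 0.85
vertex 3.329 3.71 1.655
endloop
endfacet
facet normal 0.845 -0.426 0.325
outer loop
vertex 4.666 3.539 0.796
vertex 4.205 3.254 1.622
vertex 4.211 2.662 0.83
endloop
endfacet
facet normal -0.122 -0.302 0.945
outer loop
vertex 4.205 3.254 1.622
vertex 3.329 3.71 1.655
vertex 3.384 2.768 1.361
endloop
endfacet
facet normal -0.812 0.436 0.388
outer loop
vertex 3.329 3.71 1.655
vertex 3.249 4.278 0.85
vertex 2.794 3.401 0.884
endloop
endfacet
facet normal -0.272 0.770 -0.577
outer loop
vertex 3.249 4.278 0.85
vertex 4.076 4.172 0.319
vertex 3.255 3.686 0.058
endloop
endfacet
facet normal 0.751 0.236 -0.616
outer loop
vertex 4.076 4.172 0.319
vertex 4.666 3.539 0.796
vertex 4.131 3.23 0.025
endloop
endfacet
facet normal -0.114 -0.993 0.020
outer loop
vertex 3.339 2.753 0.374
vertex 4.211 2.662 0.83
vertex 3.384 2.768 1.361
endloop
endfacet
facet normal -0.747 -0.663 0.044
outer loop
vertex 3.339 2.753 0.374
vertex 3.384 2.768 1.361
vertex 2.794 3.401 0.884
endloop
endfacet
facet normal -0.805 -0.254 -0.537
outer loop
vertex 3.339 2.753 0.374
vertex 2.794 3.401 0.884
vertex 3.255 3.686 0.058
endloop
endfacet
facet normal -0.207 -0.331 -0.921
outer loop
vertex 3.339 2.753 0.374
vertex 3.255 3.686 0.058
vertex 4.131 3.23 0.025
endloop
endfacet
facet normal 0.220 -0.787 -0.577
outer loop
vertex 3.339 2.753 0.374
vertex 4.131 3.23 0.025
vertex 4.211 2.662 0.83
endloop
endfacet
facet normal 0.272 -0.770 0.577
outer loop
vertex 3.384 2.768 1.361
vertex 4.211 2.662 0.83
vertex 4.205 3.254 1.622
endloop
endfacet
facet normal -0.751 -0.236 0.616
outer loop
vertex 2.794 3.401 0.884
vertex 3.384 2.768 1.361
vertex 3.329 3.71 1.655
endloop
endfacet
facet normal -0.845 0.426 -0.325
outer loop
vertex 3.255 3.686 0.058
vertex 2.794 3.401 0.884
vertex 3.249 4.278 0.85
endloop
endfacet
facet normal 0.122 0.302 -0.945
outer loop
vertex 4.131 3.23 0.025
vertex 3.255 3.686 0.058
vertex 4.076 4.172 0.319
endloop
endfacet
facet normal 0.812 -0.436 -0.388
outer loop
vertex 4.211 2.662 0.83
vertex 4.131 3.23 0.025
vertex 4.666 3.539 0.796
endloop
endfacet

endsolid


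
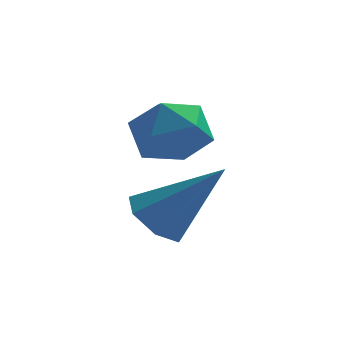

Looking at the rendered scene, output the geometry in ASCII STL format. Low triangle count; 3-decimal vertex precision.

solid 
facet normal -0.685 0.048 -0.727
outer loop
vertex -0.776 -0.599 -2.564
vertex -1.359 -0.919 -2.036
vertex -1.158 -0.104 -2.172
endloop
endfacet
facet normal 0.712 0.682 -0.167
outer loop
vertex -0.776 -0.599 -2.564
vertex -1.158 -0.104 -2.172
vertex 0.119 -1.021 -0.464
endloop
endfacet
facet normal -0.685 0.048 -0.727
outer loop
vertex -1.158 -0.104 -2.172
vertex -1.359 -0.919 -2.036
vertex -1.692 -0.224 -1.677
endloop
endfacet
facet normal 0.147 0.913 0.380
outer loop
vertex -1.158 -0.104 -2.172
vertex -1.692 -0.224 -1.677
vertex 0.119 -1.021 -0.464
endloop
endfacet
facet normal -0.685 0.047 -0.727
outer loop
vertex -1.692 -0.224 -1.677
vertex -1.359 -0.919 -2.036
vertex -1.975 -0.866 -1.452
endloop
endfacet
facet normal -0.355 0.445 0.822
outer loop
vertex -1.692 -0.224 -1.677
vertex -1.975 -0.866 -1.452
vertex 0.119 -1.021 -0.464
endloop
endfacet
facet normal -0.685 0.047 -0.727
outer loop
vertex -1.975 -0.866 -1.452
vertex -1.359 -0.919 -2.036
vertex -1.795 -1.549 -1.666
endloop
endfacet
facet normal -0.419 -0.370 0.829
outer loop
vertex -1.975 -0.866 -1.452
vertex -1.795 -1.549 -1.666
vertex 0.119 -1.021 -0.464
endloop
endfacet
facet normal -0.686 0.048 -0.727
outer loop
vertex -1.795 -1.549 -1.666
vertex -1.359 -0.919 -2.036
vertex -1.287 -1.757 -2.159
endloop
endfacet
facet normal 0.006 -0.919 0.394
outer loop
vertex -1.795 -1.549 -1.666
vertex -1.287 -1.757 -2.159
vertex 0.119 -1.021 -0.464
endloop
endfacet
facet normal -0.684 0.048 -0.728
outer loop
vertex -1.287 -1.757 -2.159
vertex -1.359 -0.919 -2.036
vertex -0.833 -1.334 -2.558
endloop
endfacet
facet normal 0.598 -0.787 -0.154
outer loop
vertex -1.287 -1.757 -2.159
vertex -0.833 -1.334 -2.558
vertex 0.119 -1.021 -0.464
endloop
endfacet
facet normal -0.685 0.047 -0.727
outer loop
vertex -0.833 -1.334 -2.558
vertex -1.359 -0.919 -2.036
vertex -0.776 -0.599 -2.564
endloop
endfacet
facet normal 0.912 -0.074 -0.404
outer loop
vertex -0.833 -1.334 -2.558
vertex -0.776 -0.599 -2.564
vertex 0.119 -1.021 -0.464
endloop
endfacet
facet normal 0.020 0.350 0.937
outer loop
vertex -1.667 1.714 0.46
vertex -1.478 0.744 0.818
vertex -0.677 1.376 0.565
endloop
endfacet
facet normal 0.239 0.847 0.474
outer loop
vertex -1.667 1.714 0.46
vertex -0.677 1.376 0.565
vertex -0.956 1.93 -0.284
endloop
endfacet
facet normal -0.286 0.958 0.004
outer loop
vertex -1.667 1.714 0.46
vertex -0.956 1.93 -0.284
vertex -1.93 1.64 -0.556
endloop
endfacet
facet normal -0.830 0.529 0.176
outer loop
vertex -1.667 1.714 0.46
vertex -1.93 1.64 -0.556
vertex -2.252 0.907 0.126
endloop
endfacet
facet normal -0.641 0.153 0.753
outer loop
vertex -1.667 1.714 0.46
vertex -2.252 0.907 0.126
vertex -1.478 0.744 0.818
endloop
endfacet
facet normal 0.801 0.587 0.119
outer loop
vertex -0.956 1.93 -0.284
vertex -0.677 1.376 0.565
vertex -0.328 1.093 -0.386
endloop
endfacet
facet normal 0.446 -0.218 0.868
outer loop
vertex -0.677 1.376 0.565
vertex -1.478 0.744 0.818
vertex -0.65 0.36 0.296
endloop
endfacet
facet normal -0.622 -0.536 0.570
outer loop
vertex -1.478 0.744 0.818
vertex -2.252 0.907 0.126
vertex -1.624 0.07 0.024
endloop
endfacet
facet normal -0.929 0.071 -0.362
outer loop
vertex -2.252 0.907 0.126
vertex -1.93 1.64 -0.556
vertex -1.903 0.624 -0.825
endloop
endfacet
facet normal -0.049 0.766 -0.641
outer loop
vertex -1.93 1.64 -0.556
vertex -0.956 1.93 -0.284
vertex -1.102 1.256 -1.078
endloop
endfacet
facet normal 0.830 -0.529 -0.176
outer loop
vertex -0.913 0.286 -0.72
vertex -0.328 1.093 -0.386
vertex -0.65 0.36 0.296
endloop
endfacet
facet normal 0.286 -0.958 -0.004
outer loop
vertex -0.913 0.286 -0.72
vertex -0.65 0.36 0.296
vertex -1.624 0.07 0.024
endloop
endfacet
facet normal -0.239 -0.847 -0.474
outer loop
vertex -0.913 0.286 -0.72
vertex -1.624 0.07 0.024
vertex -1.903 0.624 -0.825
endloop
endfacet
facet normal -0.020 -0.350 -0.937
outer loop
vertex -0.913 0.286 -0.72
vertex -1.903 0.624 -0.825
vertex -1.102 1.256 -1.078
endloop
endfacet
facet normal 0.641 -0.153 -0.753
outer loop
vertex -0.913 0.286 -0.72
vertex -1.102 1.256 -1.078
vertex -0.328 1.093 -0.386
endloop
endfacet
facet normal 0.929 -0.071 0.362
outer loop
vertex -0.65 0.36 0.296
vertex -0.328 1.093 -0.386
vertex -0.677 1.376 0.565
endloop
endfacet
facet normal 0.049 -0.766 0.641
outer loop
vertex -1.624 0.07 0.024
vertex -0.65 0.36 0.296
vertex -1.478 0.744 0.818
endloop
endfacet
facet normal -0.801 -0.587 -0.119
outer loop
vertex -1.903 0.624 -0.825
vertex -1.624 0.07 0.024
vertex -2.252 0.907 0.126
endloop
endfacet
facet normal -0.446 0.218 -0.868
outer loop
vertex -1.102 1.256 -1.078
vertex -1.903 0.624 -0.825
vertex -1.93 1.64 -0.556
endloop
endfacet
facet normal 0.622 0.536 -0.570
outer loop
vertex -0.328 1.093 -0.386
vertex -1.102 1.256 -1.078
vertex -0.956 1.93 -0.284
endloop
endfacet

endsolid


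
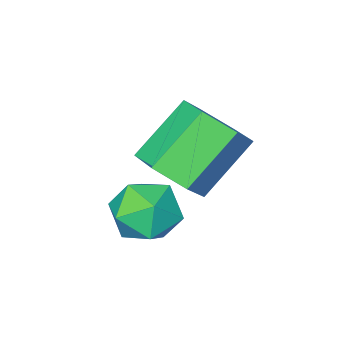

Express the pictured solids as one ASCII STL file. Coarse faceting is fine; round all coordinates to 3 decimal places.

solid 
facet normal 0.050 0.982 0.184
outer loop
vertex 3.613 -0.264 -1.59
vertex 2.705 -0.268 -1.322
vertex 3.387 -0.422 -0.684
endloop
endfacet
facet normal 0.682 0.672 0.287
outer loop
vertex 3.613 -0.264 -1.59
vertex 3.387 -0.422 -0.684
vertex 4.066 -0.934 -1.099
endloop
endfacet
facet normal 0.877 0.356 -0.323
outer loop
vertex 3.613 -0.264 -1.59
vertex 4.066 -0.934 -1.099
vertex 3.803 -1.098 -1.993
endloop
endfacet
facet normal 0.363 0.471 -0.804
outer loop
vertex 3.613 -0.264 -1.59
vertex 3.803 -1.098 -1.993
vertex 2.962 -0.686 -2.131
endloop
endfacet
facet normal -0.149 0.859 -0.491
outer loop
vertex 3.613 -0.264 -1.59
vertex 2.962 -0.686 -2.131
vertex 2.705 -0.268 -1.322
endloop
endfacet
facet normal 0.601 0.163 0.782
outer loop
vertex 4.066 -0.934 -1.099
vertex 3.387 -0.422 -0.684
vertex 3.438 -1.354 -0.529
endloop
endfacet
facet normal -0.425 0.665 0.614
outer loop
vertex 3.387 -0.422 -0.684
vertex 2.705 -0.268 -1.322
vertex 2.597 -0.942 -0.667
endloop
endfacet
facet normal -0.745 0.466 -0.477
outer loop
vertex 2.705 -0.268 -1.322
vertex 2.962 -0.686 -2.131
vertex 2.334 -1.106 -1.561
endloop
endfacet
facet normal 0.084 -0.159 -0.984
outer loop
vertex 2.962 -0.686 -2.131
vertex 3.803 -1.098 -1.993
vertex 3.013 -1.618 -1.976
endloop
endfacet
facet normal 0.915 -0.347 -0.206
outer loop
vertex 3.803 -1.098 -1.993
vertex 4.066 -0.934 -1.099
vertex 3.695 -1.772 -1.338
endloop
endfacet
facet normal -0.363 -0.471 0.804
outer loop
vertex 2.787 -1.776 -1.07
vertex 3.438 -1.354 -0.529
vertex 2.597 -0.942 -0.667
endloop
endfacet
facet normal -0.877 -0.356 0.323
outer loop
vertex 2.787 -1.776 -1.07
vertex 2.597 -0.942 -0.667
vertex 2.334 -1.106 -1.561
endloop
endfacet
facet normal -0.682 -0.672 -0.287
outer loop
vertex 2.787 -1.776 -1.07
vertex 2.334 -1.106 -1.561
vertex 3.013 -1.618 -1.976
endloop
endfacet
facet normal -0.050 -0.982 -0.184
outer loop
vertex 2.787 -1.776 -1.07
vertex 3.013 -1.618 -1.976
vertex 3.695 -1.772 -1.338
endloop
endfacet
facet normal 0.149 -0.859 0.491
outer loop
vertex 2.787 -1.776 -1.07
vertex 3.695 -1.772 -1.338
vertex 3.438 -1.354 -0.529
endloop
endfacet
facet normal -0.084 0.159 0.984
outer loop
vertex 2.597 -0.942 -0.667
vertex 3.438 -1.354 -0.529
vertex 3.387 -0.422 -0.684
endloop
endfacet
facet normal -0.915 0.347 0.206
outer loop
vertex 2.334 -1.106 -1.561
vertex 2.597 -0.942 -0.667
vertex 2.705 -0.268 -1.322
endloop
endfacet
facet normal -0.601 -0.163 -0.782
outer loop
vertex 3.013 -1.618 -1.976
vertex 2.334 -1.106 -1.561
vertex 2.962 -0.686 -2.131
endloop
endfacet
facet normal 0.425 -0.665 -0.614
outer loop
vertex 3.695 -1.772 -1.338
vertex 3.013 -1.618 -1.976
vertex 3.803 -1.098 -1.993
endloop
endfacet
facet normal 0.745 -0.466 0.477
outer loop
vertex 3.438 -1.354 -0.529
vertex 3.695 -1.772 -1.338
vertex 4.066 -0.934 -1.099
endloop
endfacet
facet normal 0.739 0.016 -0.674
outer loop
vertex 2.791 -2.036 -0.236
vertex 2.338 -1.325 -0.716
vertex 2.973 -1.109 -0.015
endloop
endfacet
facet normal 0.647 -0.295 0.703
outer loop
vertex 2.791 -2.036 -0.236
vertex 2.973 -1.109 -0.015
vertex 1.394 -2.066 1.037
endloop
endfacet
facet normal 0.647 -0.295 0.703
outer loop
vertex 1.394 -2.066 1.037
vertex 2.973 -1.109 -0.015
vertex 1.576 -1.139 1.258
endloop
endfacet
facet normal -0.740 -0.015 0.673
outer loop
vertex 1.394 -2.066 1.037
vertex 1.576 -1.139 1.258
vertex 0.942 -1.355 0.556
endloop
endfacet
facet normal 0.739 0.016 -0.674
outer loop
vertex 2.973 -1.109 -0.015
vertex 2.338 -1.325 -0.716
vertex 2.52 -0.399 -0.495
endloop
endfacet
facet normal 0.485 0.681 0.549
outer loop
vertex 2.973 -1.109 -0.015
vertex 2.52 -0.399 -0.495
vertex 1.576 -1.139 1.258
endloop
endfacet
facet normal 0.486 0.681 0.549
outer loop
vertex 1.576 -1.139 1.258
vertex 2.52 -0.399 -0.495
vertex 1.123 -0.428 0.777
endloop
endfacet
facet normal -0.740 -0.016 0.673
outer loop
vertex 1.576 -1.139 1.258
vertex 1.123 -0.428 0.777
vertex 0.942 -1.355 0.556
endloop
endfacet
facet normal 0.740 0.015 -0.673
outer loop
vertex 2.52 -0.399 -0.495
vertex 2.338 -1.325 -0.716
vertex 1.886 -0.614 -1.197
endloop
endfacet
facet normal -0.160 0.975 -0.154
outer loop
vertex 2.52 -0.399 -0.495
vertex 1.886 -0.614 -1.197
vertex 1.123 -0.428 0.777
endloop
endfacet
facet normal -0.162 0.975 -0.154
outer loop
vertex 1.123 -0.428 0.777
vertex 1.886 -0.614 -1.197
vertex 0.489 -0.644 0.076
endloop
endfacet
facet normal -0.739 -0.016 0.673
outer loop
vertex 1.123 -0.428 0.777
vertex 0.489 -0.644 0.076
vertex 0.942 -1.355 0.556
endloop
endfacet
facet normal 0.740 0.015 -0.673
outer loop
vertex 1.886 -0.614 -1.197
vertex 2.338 -1.325 -0.716
vertex 1.704 -1.541 -1.418
endloop
endfacet
facet normal -0.647 0.295 -0.703
outer loop
vertex 1.886 -0.614 -1.197
vertex 1.704 -1.541 -1.418
vertex 0.489 -0.644 0.076
endloop
endfacet
facet normal -0.647 0.295 -0.703
outer loop
vertex 0.489 -0.644 0.076
vertex 1.704 -1.541 -1.418
vertex 0.307 -1.571 -0.145
endloop
endfacet
facet normal -0.739 -0.016 0.674
outer loop
vertex 0.489 -0.644 0.076
vertex 0.307 -1.571 -0.145
vertex 0.942 -1.355 0.556
endloop
endfacet
facet normal 0.740 0.016 -0.673
outer loop
vertex 1.704 -1.541 -1.418
vertex 2.338 -1.325 -0.716
vertex 2.157 -2.252 -0.937
endloop
endfacet
facet normal -0.485 -0.681 -0.549
outer loop
vertex 1.704 -1.541 -1.418
vertex 2.157 -2.252 -0.937
vertex 0.307 -1.571 -0.145
endloop
endfacet
facet normal -0.485 -0.681 -0.549
outer loop
vertex 0.307 -1.571 -0.145
vertex 2.157 -2.252 -0.937
vertex 0.76 -2.281 0.335
endloop
endfacet
facet normal -0.739 -0.016 0.674
outer loop
vertex 0.307 -1.571 -0.145
vertex 0.76 -2.281 0.335
vertex 0.942 -1.355 0.556
endloop
endfacet
facet normal 0.739 0.016 -0.673
outer loop
vertex 2.157 -2.252 -0.937
vertex 2.338 -1.325 -0.716
vertex 2.791 -2.036 -0.236
endloop
endfacet
facet normal 0.161 -0.975 0.155
outer loop
vertex 2.157 -2.252 -0.937
vertex 2.791 -2.036 -0.236
vertex 0.76 -2.281 0.335
endloop
endfacet
facet normal 0.161 -0.975 0.153
outer loop
vertex 0.76 -2.281 0.335
vertex 2.791 -2.036 -0.236
vertex 1.394 -2.066 1.037
endloop
endfacet
facet normal -0.740 -0.015 0.673
outer loop
vertex 0.76 -2.281 0.335
vertex 1.394 -2.066 1.037
vertex 0.942 -1.355 0.556
endloop
endfacet

endsolid


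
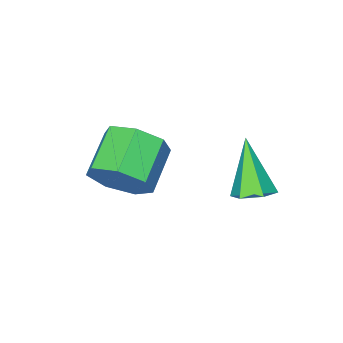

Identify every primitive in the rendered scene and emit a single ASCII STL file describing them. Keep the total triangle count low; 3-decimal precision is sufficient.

solid 
facet normal 0.794 0.416 -0.443
outer loop
vertex 2.665 -0.448 1.141
vertex 2.013 0.038 0.43
vertex 2.356 0.403 1.387
endloop
endfacet
facet normal 0.511 -0.062 0.857
outer loop
vertex 2.665 -0.448 1.141
vertex 2.356 0.403 1.387
vertex 1.339 -1.143 1.881
endloop
endfacet
facet normal 0.511 -0.062 0.857
outer loop
vertex 1.339 -1.143 1.881
vertex 2.356 0.403 1.387
vertex 1.03 -0.293 2.127
endloop
endfacet
facet normal -0.794 -0.417 0.443
outer loop
vertex 1.339 -1.143 1.881
vertex 1.03 -0.293 2.127
vertex 0.687 -0.658 1.17
endloop
endfacet
facet normal 0.794 0.416 -0.443
outer loop
vertex 2.356 0.403 1.387
vertex 2.013 0.038 0.43
vertex 1.789 0.978 0.912
endloop
endfacet
facet normal 0.061 0.671 0.739
outer loop
vertex 2.356 0.403 1.387
vertex 1.789 0.978 0.912
vertex 1.03 -0.293 2.127
endloop
endfacet
facet normal 0.061 0.671 0.739
outer loop
vertex 1.03 -0.293 2.127
vertex 1.789 0.978 0.912
vertex 0.463 0.282 1.652
endloop
endfacet
facet normal -0.794 -0.416 0.443
outer loop
vertex 1.03 -0.293 2.127
vertex 0.463 0.282 1.652
vertex 0.687 -0.658 1.17
endloop
endfacet
facet normal 0.793 0.417 -0.444
outer loop
vertex 1.789 0.978 0.912
vertex 2.013 0.038 0.43
vertex 1.39 0.845 0.074
endloop
endfacet
facet normal -0.435 0.898 0.065
outer loop
vertex 1.789 0.978 0.912
vertex 1.39 0.845 0.074
vertex 0.463 0.282 1.652
endloop
endfacet
facet normal -0.435 0.898 0.065
outer loop
vertex 0.463 0.282 1.652
vertex 1.39 0.845 0.074
vertex 0.065 0.15 0.814
endloop
endfacet
facet normal -0.794 -0.416 0.443
outer loop
vertex 0.463 0.282 1.652
vertex 0.065 0.15 0.814
vertex 0.687 -0.658 1.17
endloop
endfacet
facet normal 0.794 0.417 -0.443
outer loop
vertex 1.39 0.845 0.074
vertex 2.013 0.038 0.43
vertex 1.461 0.105 -0.496
endloop
endfacet
facet normal -0.604 0.449 -0.659
outer loop
vertex 1.39 0.845 0.074
vertex 1.461 0.105 -0.496
vertex 0.065 0.15 0.814
endloop
endfacet
facet normal -0.603 0.450 -0.659
outer loop
vertex 0.065 0.15 0.814
vertex 1.461 0.105 -0.496
vertex 0.135 -0.591 0.244
endloop
endfacet
facet normal -0.794 -0.416 0.443
outer loop
vertex 0.065 0.15 0.814
vertex 0.135 -0.591 0.244
vertex 0.687 -0.658 1.17
endloop
endfacet
facet normal 0.794 0.417 -0.443
outer loop
vertex 1.461 0.105 -0.496
vertex 2.013 0.038 0.43
vertex 1.947 -0.686 -0.369
endloop
endfacet
facet normal -0.317 -0.337 -0.886
outer loop
vertex 1.461 0.105 -0.496
vertex 1.947 -0.686 -0.369
vertex 0.135 -0.591 0.244
endloop
endfacet
facet normal -0.317 -0.337 -0.886
outer loop
vertex 0.135 -0.591 0.244
vertex 1.947 -0.686 -0.369
vertex 0.621 -1.382 0.371
endloop
endfacet
facet normal -0.794 -0.417 0.443
outer loop
vertex 0.135 -0.591 0.244
vertex 0.621 -1.382 0.371
vertex 0.687 -0.658 1.17
endloop
endfacet
facet normal 0.794 0.417 -0.443
outer loop
vertex 1.947 -0.686 -0.369
vertex 2.013 0.038 0.43
vertex 2.483 -0.932 0.36
endloop
endfacet
facet normal 0.208 -0.870 -0.446
outer loop
vertex 1.947 -0.686 -0.369
vertex 2.483 -0.932 0.36
vertex 0.621 -1.382 0.371
endloop
endfacet
facet normal 0.208 -0.870 -0.446
outer loop
vertex 0.621 -1.382 0.371
vertex 2.483 -0.932 0.36
vertex 1.157 -1.628 1.1
endloop
endfacet
facet normal -0.794 -0.417 0.443
outer loop
vertex 0.621 -1.382 0.371
vertex 1.157 -1.628 1.1
vertex 0.687 -0.658 1.17
endloop
endfacet
facet normal 0.794 0.417 -0.443
outer loop
vertex 2.483 -0.932 0.36
vertex 2.013 0.038 0.43
vertex 2.665 -0.448 1.141
endloop
endfacet
facet normal 0.576 -0.748 0.329
outer loop
vertex 2.483 -0.932 0.36
vertex 2.665 -0.448 1.141
vertex 1.157 -1.628 1.1
endloop
endfacet
facet normal 0.576 -0.748 0.330
outer loop
vertex 1.157 -1.628 1.1
vertex 2.665 -0.448 1.141
vertex 1.339 -1.143 1.881
endloop
endfacet
facet normal -0.794 -0.417 0.444
outer loop
vertex 1.157 -1.628 1.1
vertex 1.339 -1.143 1.881
vertex 0.687 -0.658 1.17
endloop
endfacet
facet normal 0.278 0.490 -0.826
outer loop
vertex -1.183 1.47 -1.312
vertex -1.689 1.992 -1.173
vertex -1.003 2.06 -0.902
endloop
endfacet
facet normal 0.807 -0.483 0.341
outer loop
vertex -1.183 1.47 -1.312
vertex -1.003 2.06 -0.902
vertex -2.271 0.968 0.553
endloop
endfacet
facet normal 0.278 0.490 -0.826
outer loop
vertex -1.003 2.06 -0.902
vertex -1.689 1.992 -1.173
vertex -1.509 2.581 -0.763
endloop
endfacet
facet normal 0.563 0.346 0.750
outer loop
vertex -1.003 2.06 -0.902
vertex -1.509 2.581 -0.763
vertex -2.271 0.968 0.553
endloop
endfacet
facet normal 0.278 0.490 -0.826
outer loop
vertex -1.509 2.581 -0.763
vertex -1.689 1.992 -1.173
vertex -2.195 2.514 -1.034
endloop
endfacet
facet normal -0.325 0.685 0.652
outer loop
vertex -1.509 2.581 -0.763
vertex -2.195 2.514 -1.034
vertex -2.271 0.968 0.553
endloop
endfacet
facet normal 0.279 0.490 -0.826
outer loop
vertex -2.195 2.514 -1.034
vertex -1.689 1.992 -1.173
vertex -2.374 1.925 -1.444
endloop
endfacet
facet normal -0.970 0.195 0.143
outer loop
vertex -2.195 2.514 -1.034
vertex -2.374 1.925 -1.444
vertex -2.271 0.968 0.553
endloop
endfacet
facet normal 0.279 0.490 -0.826
outer loop
vertex -2.374 1.925 -1.444
vertex -1.689 1.992 -1.173
vertex -1.868 1.403 -1.583
endloop
endfacet
facet normal -0.727 -0.633 -0.266
outer loop
vertex -2.374 1.925 -1.444
vertex -1.868 1.403 -1.583
vertex -2.271 0.968 0.553
endloop
endfacet
facet normal 0.279 0.490 -0.826
outer loop
vertex -1.868 1.403 -1.583
vertex -1.689 1.992 -1.173
vertex -1.183 1.47 -1.312
endloop
endfacet
facet normal 0.161 -0.973 -0.168
outer loop
vertex -1.868 1.403 -1.583
vertex -1.183 1.47 -1.312
vertex -2.271 0.968 0.553
endloop
endfacet

endsolid


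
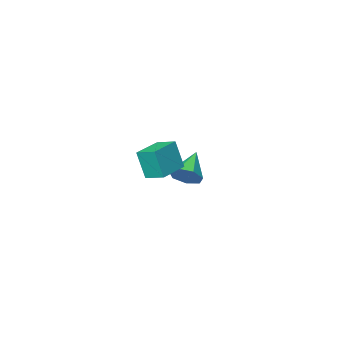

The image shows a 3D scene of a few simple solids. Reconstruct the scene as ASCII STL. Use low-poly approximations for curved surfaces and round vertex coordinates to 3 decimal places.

solid 
facet normal 0.667 0.480 -0.569
outer loop
vertex -1.32 -2.171 -3.617
vertex -1.737 -2.251 -4.173
vertex -1.722 -1.725 -3.712
endloop
endfacet
facet normal 0.048 0.250 0.967
outer loop
vertex -1.32 -2.171 -3.617
vertex -1.722 -1.725 -3.712
vertex -2.703 -2.949 -3.347
endloop
endfacet
facet normal 0.667 0.480 -0.570
outer loop
vertex -1.722 -1.725 -3.712
vertex -1.737 -2.251 -4.173
vertex -2.135 -1.676 -4.154
endloop
endfacet
facet normal -0.545 0.609 0.577
outer loop
vertex -1.722 -1.725 -3.712
vertex -2.135 -1.676 -4.154
vertex -2.703 -2.949 -3.347
endloop
endfacet
facet normal 0.666 0.480 -0.571
outer loop
vertex -2.135 -1.676 -4.154
vertex -1.737 -2.251 -4.173
vertex -2.249 -2.06 -4.61
endloop
endfacet
facet normal -0.928 0.366 -0.076
outer loop
vertex -2.135 -1.676 -4.154
vertex -2.249 -2.06 -4.61
vertex -2.703 -2.949 -3.347
endloop
endfacet
facet normal 0.666 0.481 -0.570
outer loop
vertex -2.249 -2.06 -4.61
vertex -1.737 -2.251 -4.173
vertex -1.977 -2.588 -4.738
endloop
endfacet
facet normal -0.813 -0.297 -0.501
outer loop
vertex -2.249 -2.06 -4.61
vertex -1.977 -2.588 -4.738
vertex -2.703 -2.949 -3.347
endloop
endfacet
facet normal 0.666 0.481 -0.570
outer loop
vertex -1.977 -2.588 -4.738
vertex -1.737 -2.251 -4.173
vertex -1.524 -2.862 -4.44
endloop
endfacet
facet normal -0.285 -0.881 -0.377
outer loop
vertex -1.977 -2.588 -4.738
vertex -1.524 -2.862 -4.44
vertex -2.703 -2.949 -3.347
endloop
endfacet
facet normal 0.667 0.481 -0.569
outer loop
vertex -1.524 -2.862 -4.44
vertex -1.737 -2.251 -4.173
vertex -1.232 -2.677 -3.941
endloop
endfacet
facet normal 0.256 -0.946 0.201
outer loop
vertex -1.524 -2.862 -4.44
vertex -1.232 -2.677 -3.941
vertex -2.703 -2.949 -3.347
endloop
endfacet
facet normal 0.667 0.481 -0.569
outer loop
vertex -1.232 -2.677 -3.941
vertex -1.737 -2.251 -4.173
vertex -1.32 -2.171 -3.617
endloop
endfacet
facet normal 0.405 -0.442 0.800
outer loop
vertex -1.232 -2.677 -3.941
vertex -1.32 -2.171 -3.617
vertex -2.703 -2.949 -3.347
endloop
endfacet
facet normal -0.925 -0.380 0.029
outer loop
vertex 2.199 1.703 0.079
vertex 1.911 2.422 0.315
vertex 2.034 2.016 -1.078
endloop
endfacet
facet normal 0.355 -0.888 -0.291
outer loop
vertex 3.209 2.498 -1.115
vertex 2.199 1.703 0.079
vertex 2.034 2.016 -1.078
endloop
endfacet
facet normal -0.925 -0.379 0.029
outer loop
vertex 2.034 2.016 -1.078
vertex 1.911 2.422 0.315
vertex 1.746 2.736 -0.842
endloop
endfacet
facet normal -0.136 0.259 -0.956
outer loop
vertex 1.746 2.736 -0.842
vertex 3.209 2.498 -1.115
vertex 2.034 2.016 -1.078
endloop
endfacet
facet normal 0.136 -0.259 0.956
outer loop
vertex 2.199 1.703 0.079
vertex 3.086 2.904 0.278
vertex 1.911 2.422 0.315
endloop
endfacet
facet normal 0.354 -0.888 -0.292
outer loop
vertex 3.374 2.184 0.042
vertex 2.199 1.703 0.079
vertex 3.209 2.498 -1.115
endloop
endfacet
facet normal 0.136 -0.259 0.956
outer loop
vertex 3.374 2.184 0.042
vertex 3.086 2.904 0.278
vertex 2.199 1.703 0.079
endloop
endfacet
facet normal -0.355 0.888 0.292
outer loop
vertex 1.911 2.422 0.315
vertex 3.086 2.904 0.278
vertex 1.746 2.736 -0.842
endloop
endfacet
facet normal -0.136 0.259 -0.956
outer loop
vertex 2.921 3.217 -0.879
vertex 3.209 2.498 -1.115
vertex 1.746 2.736 -0.842
endloop
endfacet
facet normal -0.355 0.889 0.291
outer loop
vertex 1.746 2.736 -0.842
vertex 3.086 2.904 0.278
vertex 2.921 3.217 -0.879
endloop
endfacet
facet normal 0.925 0.380 -0.029
outer loop
vertex 2.921 3.217 -0.879
vertex 3.374 2.184 0.042
vertex 3.209 2.498 -1.115
endloop
endfacet
facet normal 0.925 0.379 -0.029
outer loop
vertex 3.086 2.904 0.278
vertex 3.374 2.184 0.042
vertex 2.921 3.217 -0.879
endloop
endfacet

endsolid
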